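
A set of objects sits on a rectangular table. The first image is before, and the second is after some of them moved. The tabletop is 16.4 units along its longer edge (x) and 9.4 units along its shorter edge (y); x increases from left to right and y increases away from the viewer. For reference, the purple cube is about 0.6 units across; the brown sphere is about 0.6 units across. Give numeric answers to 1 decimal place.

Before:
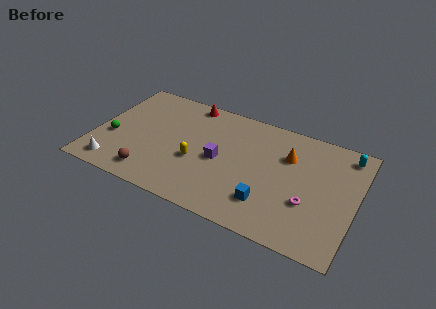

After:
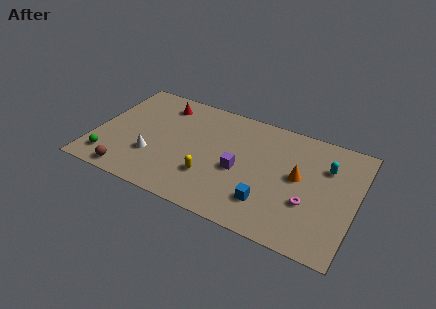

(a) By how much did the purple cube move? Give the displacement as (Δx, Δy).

(1.3, -0.3)

From the two frames, the purple cube sits at roughly (7.9, 4.4) before and (9.2, 4.1) after.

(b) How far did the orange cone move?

1.6

The orange cone was near (12.0, 6.5) before and (12.8, 5.1) after, so it travelled √(0.8² + 1.4²) ≈ 1.6 units.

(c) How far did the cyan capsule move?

1.9

The cyan capsule was near (15.5, 8.1) before and (14.4, 6.6) after, so it travelled √(1.1² + 1.5²) ≈ 1.9 units.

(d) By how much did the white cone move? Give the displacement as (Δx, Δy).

(2.2, 1.7)

The white cone started near (1.6, 1.3) and ended near (3.8, 3.0).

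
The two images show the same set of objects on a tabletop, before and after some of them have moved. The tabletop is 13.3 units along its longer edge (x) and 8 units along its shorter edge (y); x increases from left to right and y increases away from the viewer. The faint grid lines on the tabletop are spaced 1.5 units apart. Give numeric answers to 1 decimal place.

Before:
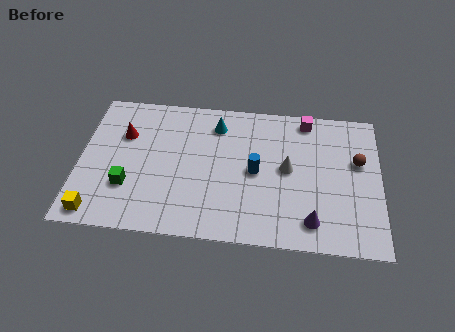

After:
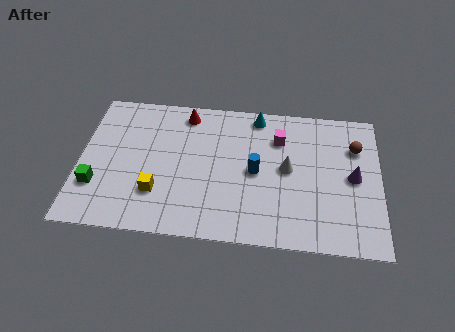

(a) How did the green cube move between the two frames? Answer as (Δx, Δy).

(-1.4, -0.1)

The green cube started near (2.2, 2.5) and ended near (0.8, 2.4).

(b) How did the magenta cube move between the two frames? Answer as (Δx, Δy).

(-1.2, -1.2)

The magenta cube started near (10.0, 7.1) and ended near (8.8, 5.9).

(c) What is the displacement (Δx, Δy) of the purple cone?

(1.8, 2.6)

The purple cone was at about (10.3, 1.4) and moved to about (12.1, 4.0).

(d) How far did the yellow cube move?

3.0

The yellow cube was near (0.9, 0.9) before and (3.5, 2.3) after, so it travelled √(2.6² + 1.4²) ≈ 3.0 units.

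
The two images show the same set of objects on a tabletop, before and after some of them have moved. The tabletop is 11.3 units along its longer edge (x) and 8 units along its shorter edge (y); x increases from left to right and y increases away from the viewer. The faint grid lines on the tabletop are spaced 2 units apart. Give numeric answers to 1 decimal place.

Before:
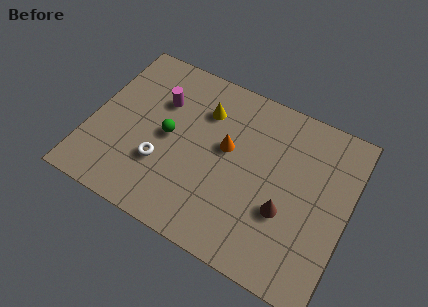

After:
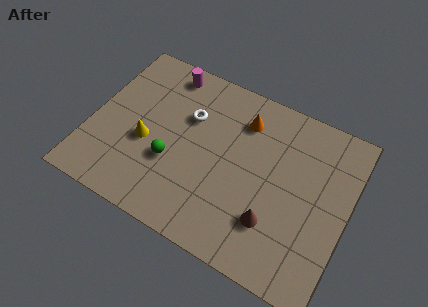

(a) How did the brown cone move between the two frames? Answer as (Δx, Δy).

(-0.4, -0.7)

The brown cone started near (8.7, 2.9) and ended near (8.3, 2.2).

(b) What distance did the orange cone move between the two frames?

1.7

The orange cone moved from about (5.9, 4.6) to (6.4, 6.2), a distance of √(0.5² + 1.6²) ≈ 1.7.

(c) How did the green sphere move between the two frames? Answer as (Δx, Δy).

(0.3, -1.1)

The green sphere was at about (3.4, 4.0) and moved to about (3.7, 2.9).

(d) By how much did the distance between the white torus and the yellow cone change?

-1.0

Before: roughly 3.6 units apart; after: 2.6. That's 1.0 units closer together.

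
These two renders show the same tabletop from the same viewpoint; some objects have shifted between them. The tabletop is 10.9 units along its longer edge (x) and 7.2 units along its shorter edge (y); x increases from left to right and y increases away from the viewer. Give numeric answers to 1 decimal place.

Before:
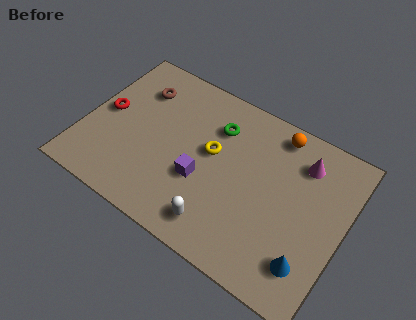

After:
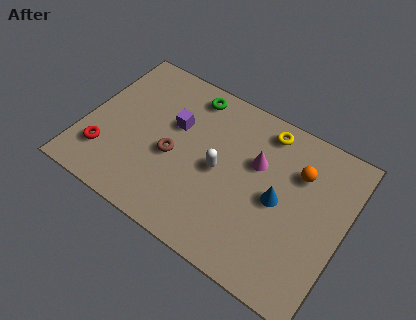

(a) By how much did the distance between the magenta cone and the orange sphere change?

+0.4

Before: roughly 1.4 units apart; after: 1.8. That's 0.4 units further apart.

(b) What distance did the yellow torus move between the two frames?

2.8

The yellow torus was near (5.3, 4.1) before and (7.2, 6.2) after, so it travelled √(1.9² + 2.1²) ≈ 2.8 units.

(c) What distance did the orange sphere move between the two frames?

1.6

From (7.7, 6.3) to (8.8, 5.1), the orange sphere covered √(1.1² + 1.2²) ≈ 1.6 units.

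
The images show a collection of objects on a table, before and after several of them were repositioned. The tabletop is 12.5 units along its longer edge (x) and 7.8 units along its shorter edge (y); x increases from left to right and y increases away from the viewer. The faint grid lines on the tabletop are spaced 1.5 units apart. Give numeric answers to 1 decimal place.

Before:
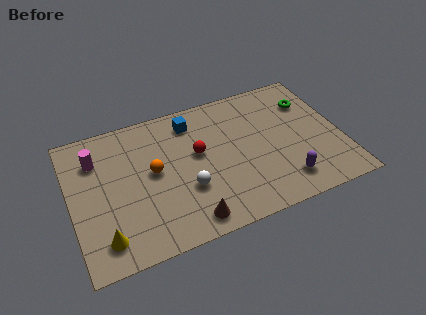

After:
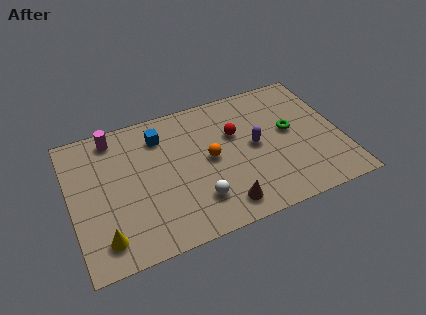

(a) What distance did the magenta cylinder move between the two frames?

1.3

The magenta cylinder was near (1.3, 5.8) before and (2.2, 6.8) after, so it travelled √(0.9² + 1.0²) ≈ 1.3 units.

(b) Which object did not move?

the yellow cone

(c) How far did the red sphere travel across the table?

1.9

The red sphere moved from about (5.9, 4.5) to (7.7, 5.0), a distance of √(1.8² + 0.5²) ≈ 1.9.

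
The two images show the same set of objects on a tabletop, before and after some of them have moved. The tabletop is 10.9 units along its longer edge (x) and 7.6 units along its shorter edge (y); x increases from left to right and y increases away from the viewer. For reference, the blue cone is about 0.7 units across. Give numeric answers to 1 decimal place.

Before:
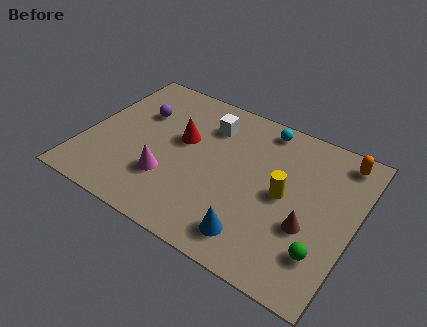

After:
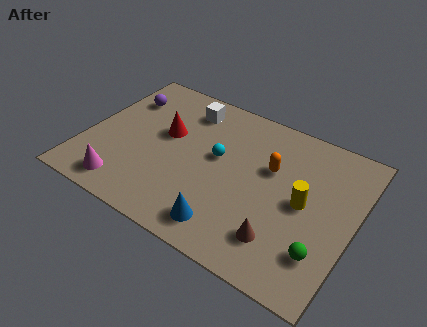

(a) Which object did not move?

the green sphere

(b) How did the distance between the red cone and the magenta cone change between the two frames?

+1.4

They were about 2.2 units apart before and 3.6 after — 1.4 units further apart.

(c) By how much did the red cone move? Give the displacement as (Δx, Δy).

(-0.7, 0.0)

From the two frames, the red cone sits at roughly (3.8, 4.5) before and (3.1, 4.5) after.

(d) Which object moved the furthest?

the orange capsule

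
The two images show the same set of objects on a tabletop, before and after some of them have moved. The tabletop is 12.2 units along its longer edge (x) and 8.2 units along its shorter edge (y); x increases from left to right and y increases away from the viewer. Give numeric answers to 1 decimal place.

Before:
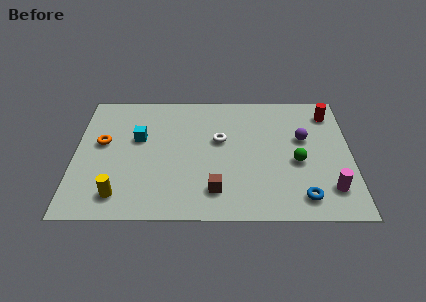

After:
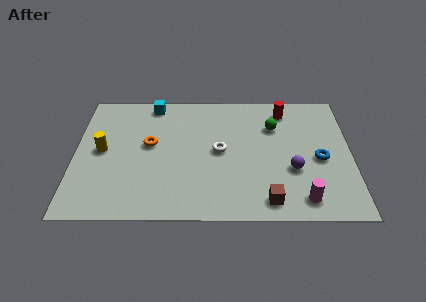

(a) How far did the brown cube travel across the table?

2.4

From (6.2, 1.7) to (8.5, 1.1), the brown cube covered √(2.3² + 0.6²) ≈ 2.4 units.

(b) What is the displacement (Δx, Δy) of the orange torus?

(2.1, -0.1)

The orange torus was at about (1.2, 4.7) and moved to about (3.3, 4.6).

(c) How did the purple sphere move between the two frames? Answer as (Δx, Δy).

(-0.5, -2.0)

The purple sphere was at about (10.1, 5.0) and moved to about (9.6, 3.0).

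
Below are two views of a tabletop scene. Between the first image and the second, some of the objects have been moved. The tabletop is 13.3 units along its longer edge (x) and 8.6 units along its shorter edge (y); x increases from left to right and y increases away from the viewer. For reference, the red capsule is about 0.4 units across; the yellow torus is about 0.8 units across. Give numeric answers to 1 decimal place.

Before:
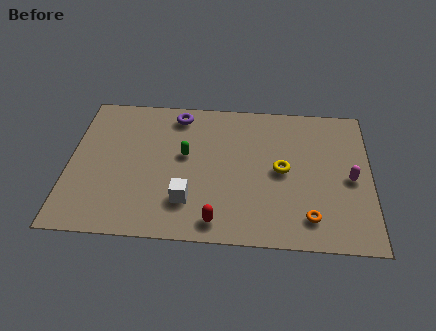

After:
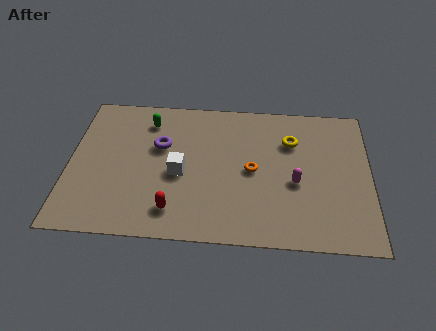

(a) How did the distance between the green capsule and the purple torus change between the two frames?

-0.9

Before: roughly 2.5 units apart; after: 1.6. That's 0.9 units closer together.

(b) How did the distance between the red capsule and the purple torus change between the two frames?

-2.7

They were about 6.6 units apart before and 3.9 after — 2.7 units closer together.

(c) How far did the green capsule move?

2.6

From (5.1, 4.9) to (3.4, 6.9), the green capsule covered √(1.7² + 2.0²) ≈ 2.6 units.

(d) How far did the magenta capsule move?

2.4

The magenta capsule was near (12.4, 4.0) before and (10.0, 3.6) after, so it travelled √(2.4² + 0.4²) ≈ 2.4 units.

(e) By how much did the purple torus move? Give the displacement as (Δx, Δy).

(-0.7, -2.0)

The purple torus was at about (4.7, 7.4) and moved to about (4.0, 5.4).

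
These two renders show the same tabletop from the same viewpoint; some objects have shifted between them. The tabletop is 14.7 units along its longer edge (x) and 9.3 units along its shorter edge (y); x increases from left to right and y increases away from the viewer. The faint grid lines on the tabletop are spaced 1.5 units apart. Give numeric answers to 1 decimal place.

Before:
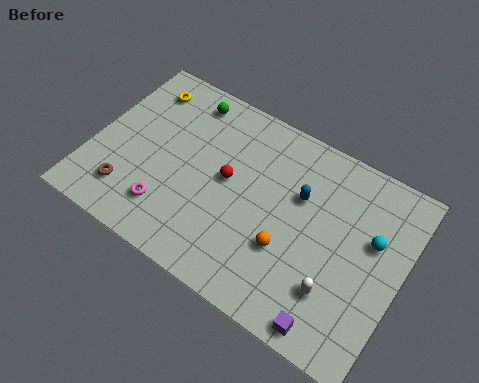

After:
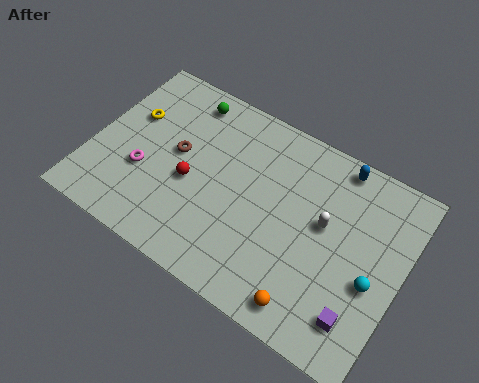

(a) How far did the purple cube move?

1.5

The purple cube moved from about (12.1, 0.9) to (13.2, 1.9), a distance of √(1.1² + 1.0²) ≈ 1.5.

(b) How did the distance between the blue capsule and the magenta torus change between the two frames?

+3.0

They were about 6.9 units apart before and 9.9 after — 3.0 units further apart.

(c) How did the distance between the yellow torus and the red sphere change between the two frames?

-1.6

The distance was about 5.4 in the first image and 3.8 in the second, so they moved 1.6 units closer together.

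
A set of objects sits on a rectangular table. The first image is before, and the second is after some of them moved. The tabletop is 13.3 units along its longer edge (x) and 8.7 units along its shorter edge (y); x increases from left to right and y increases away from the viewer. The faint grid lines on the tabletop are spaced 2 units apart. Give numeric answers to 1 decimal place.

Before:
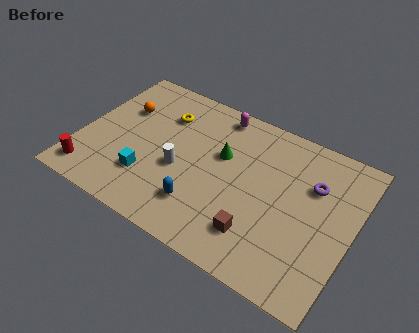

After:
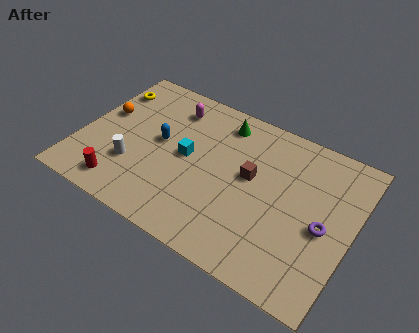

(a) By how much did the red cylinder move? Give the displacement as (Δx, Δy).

(1.6, 0.0)

From the two frames, the red cylinder sits at roughly (0.9, 1.3) before and (2.5, 1.3) after.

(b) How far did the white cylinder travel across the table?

2.4

The white cylinder was near (5.0, 3.6) before and (2.8, 2.7) after, so it travelled √(2.2² + 0.9²) ≈ 2.4 units.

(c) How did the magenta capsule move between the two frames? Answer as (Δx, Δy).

(-2.2, -0.7)

The magenta capsule was at about (6.2, 7.7) and moved to about (4.0, 7.0).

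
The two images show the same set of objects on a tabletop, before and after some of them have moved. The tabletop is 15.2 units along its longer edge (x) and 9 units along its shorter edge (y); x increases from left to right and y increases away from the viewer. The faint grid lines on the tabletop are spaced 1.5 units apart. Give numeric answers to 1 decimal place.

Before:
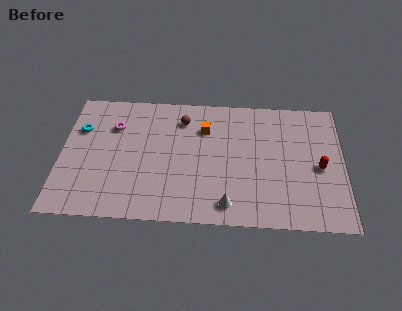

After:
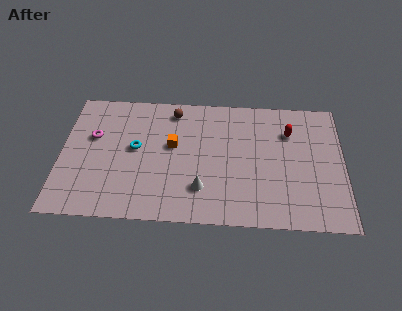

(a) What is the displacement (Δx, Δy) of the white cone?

(-1.4, 1.0)

From the two frames, the white cone sits at roughly (9.0, 1.3) before and (7.6, 2.3) after.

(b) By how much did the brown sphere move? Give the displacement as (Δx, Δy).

(-0.5, 0.6)

From the two frames, the brown sphere sits at roughly (6.5, 7.1) before and (6.0, 7.7) after.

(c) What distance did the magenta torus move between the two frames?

1.4

The magenta torus was near (2.8, 6.4) before and (1.7, 5.6) after, so it travelled √(1.1² + 0.8²) ≈ 1.4 units.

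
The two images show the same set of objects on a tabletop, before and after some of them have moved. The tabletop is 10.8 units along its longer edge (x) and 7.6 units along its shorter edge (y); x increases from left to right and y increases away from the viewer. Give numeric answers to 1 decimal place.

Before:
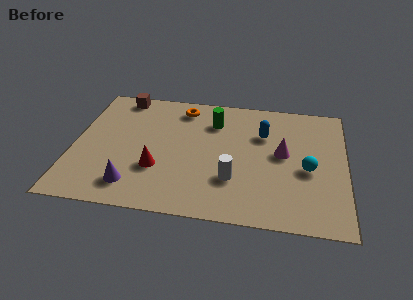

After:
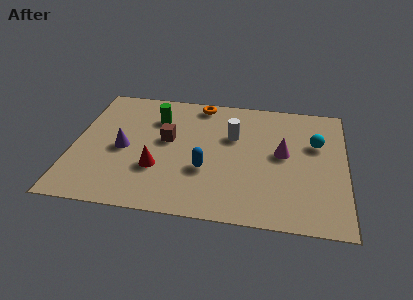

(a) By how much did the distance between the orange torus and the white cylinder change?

-2.3

The distance was about 4.7 in the first image and 2.4 in the second, so they moved 2.3 units closer together.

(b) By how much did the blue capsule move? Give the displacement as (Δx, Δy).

(-2.2, -2.5)

From the two frames, the blue capsule sits at roughly (7.5, 5.2) before and (5.3, 2.7) after.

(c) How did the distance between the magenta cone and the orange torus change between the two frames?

-0.4

The distance was about 4.7 in the first image and 4.3 in the second, so they moved 0.4 units closer together.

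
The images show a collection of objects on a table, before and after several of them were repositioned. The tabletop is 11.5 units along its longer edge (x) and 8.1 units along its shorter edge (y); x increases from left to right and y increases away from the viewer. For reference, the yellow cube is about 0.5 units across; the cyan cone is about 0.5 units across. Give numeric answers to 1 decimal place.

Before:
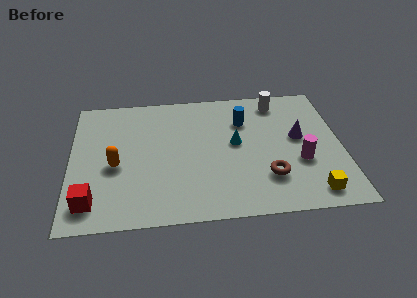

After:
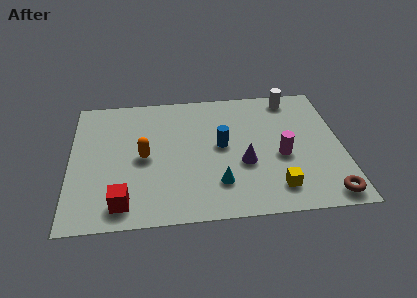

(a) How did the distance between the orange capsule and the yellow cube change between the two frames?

-2.5

Before: roughly 8.5 units apart; after: 6.0. That's 2.5 units closer together.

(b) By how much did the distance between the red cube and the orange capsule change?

+0.5

They were about 2.3 units apart before and 2.8 after — 0.5 units further apart.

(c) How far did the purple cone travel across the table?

2.8

The purple cone was near (9.7, 4.5) before and (7.3, 3.1) after, so it travelled √(2.4² + 1.4²) ≈ 2.8 units.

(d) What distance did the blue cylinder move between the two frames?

1.8

From (7.4, 5.8) to (6.4, 4.3), the blue cylinder covered √(1.0² + 1.5²) ≈ 1.8 units.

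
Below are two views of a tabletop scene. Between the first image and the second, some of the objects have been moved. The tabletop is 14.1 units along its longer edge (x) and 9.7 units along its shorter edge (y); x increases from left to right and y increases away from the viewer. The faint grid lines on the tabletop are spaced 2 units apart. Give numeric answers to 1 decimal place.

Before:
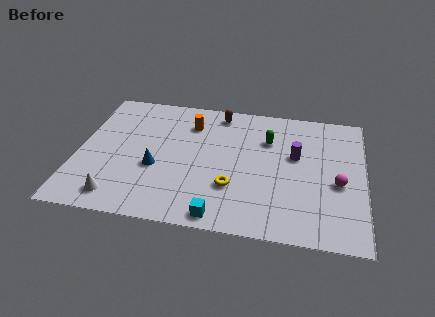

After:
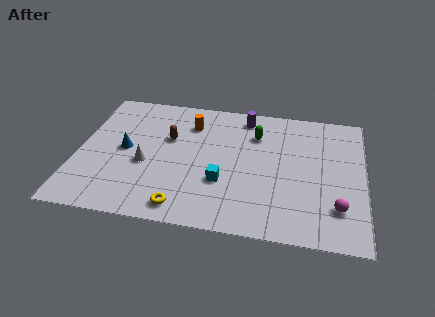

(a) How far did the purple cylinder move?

3.7

The purple cylinder moved from about (10.7, 5.8) to (8.1, 8.4), a distance of √(2.6² + 2.6²) ≈ 3.7.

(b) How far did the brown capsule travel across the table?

3.4

From (6.8, 8.5) to (4.4, 6.1), the brown capsule covered √(2.4² + 2.4²) ≈ 3.4 units.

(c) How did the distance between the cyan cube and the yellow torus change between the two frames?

+0.6

They were about 2.2 units apart before and 2.8 after — 0.6 units further apart.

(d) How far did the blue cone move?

1.9

From (3.9, 3.8) to (2.3, 4.9), the blue cone covered √(1.6² + 1.1²) ≈ 1.9 units.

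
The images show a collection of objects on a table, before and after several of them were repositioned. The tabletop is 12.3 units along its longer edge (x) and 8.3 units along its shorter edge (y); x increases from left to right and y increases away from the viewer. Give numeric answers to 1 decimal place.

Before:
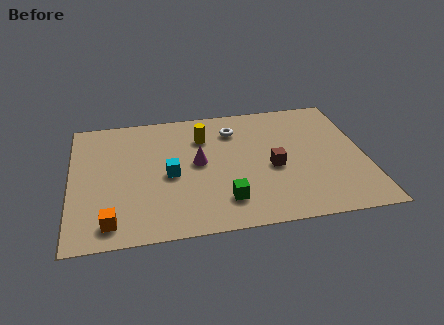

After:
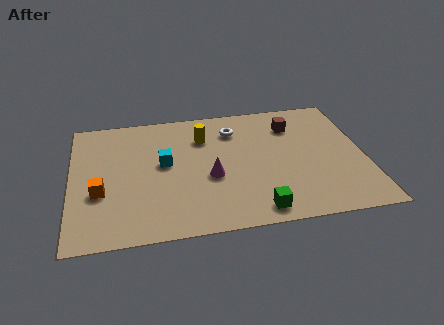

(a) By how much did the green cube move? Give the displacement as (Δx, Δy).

(1.3, -0.8)

The green cube was at about (6.3, 1.8) and moved to about (7.6, 1.0).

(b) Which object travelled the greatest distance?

the brown cube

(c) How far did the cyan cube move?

0.8

From (4.1, 3.8) to (3.9, 4.6), the cyan cube covered √(0.2² + 0.8²) ≈ 0.8 units.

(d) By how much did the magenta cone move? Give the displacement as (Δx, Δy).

(0.5, -1.0)

The magenta cone started near (5.3, 4.4) and ended near (5.8, 3.4).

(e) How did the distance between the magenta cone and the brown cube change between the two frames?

+1.4

They were about 3.2 units apart before and 4.6 after — 1.4 units further apart.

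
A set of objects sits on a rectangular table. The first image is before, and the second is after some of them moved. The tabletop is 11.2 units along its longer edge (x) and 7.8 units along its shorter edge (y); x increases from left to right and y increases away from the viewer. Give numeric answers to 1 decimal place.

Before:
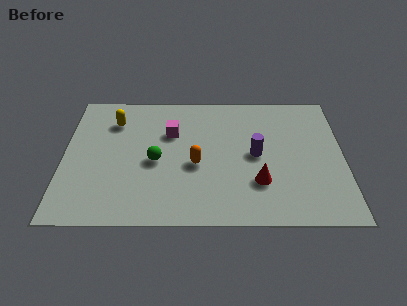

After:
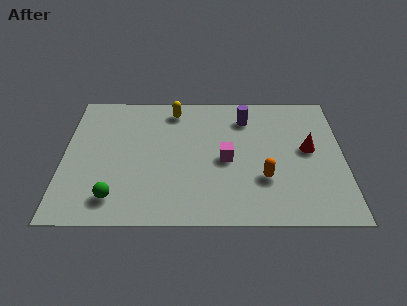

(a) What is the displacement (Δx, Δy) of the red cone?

(2.0, 1.9)

From the two frames, the red cone sits at roughly (7.8, 2.3) before and (9.8, 4.2) after.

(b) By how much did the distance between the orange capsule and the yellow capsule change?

+1.3

Before: roughly 4.2 units apart; after: 5.5. That's 1.3 units further apart.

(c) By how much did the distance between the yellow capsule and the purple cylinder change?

-3.1

The distance was about 6.0 in the first image and 2.9 in the second, so they moved 3.1 units closer together.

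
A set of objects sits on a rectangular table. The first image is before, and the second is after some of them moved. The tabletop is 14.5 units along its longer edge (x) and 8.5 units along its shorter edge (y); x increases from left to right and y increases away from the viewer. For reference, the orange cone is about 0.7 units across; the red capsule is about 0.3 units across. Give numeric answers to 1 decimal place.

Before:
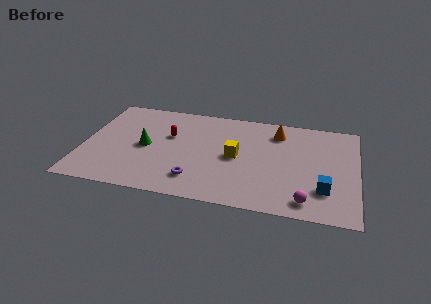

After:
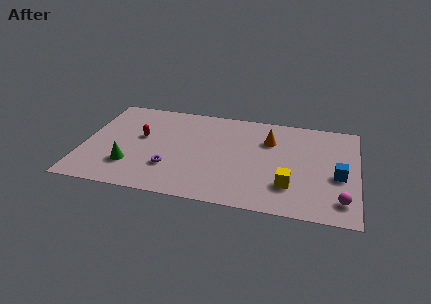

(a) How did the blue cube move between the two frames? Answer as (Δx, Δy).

(0.7, 1.3)

From the two frames, the blue cube sits at roughly (12.8, 2.3) before and (13.5, 3.6) after.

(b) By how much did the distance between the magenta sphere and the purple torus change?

+3.2

The distance was about 5.8 in the first image and 9.0 in the second, so they moved 3.2 units further apart.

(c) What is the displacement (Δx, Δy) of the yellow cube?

(2.9, -1.9)

The yellow cube started near (8.1, 4.2) and ended near (11.0, 2.3).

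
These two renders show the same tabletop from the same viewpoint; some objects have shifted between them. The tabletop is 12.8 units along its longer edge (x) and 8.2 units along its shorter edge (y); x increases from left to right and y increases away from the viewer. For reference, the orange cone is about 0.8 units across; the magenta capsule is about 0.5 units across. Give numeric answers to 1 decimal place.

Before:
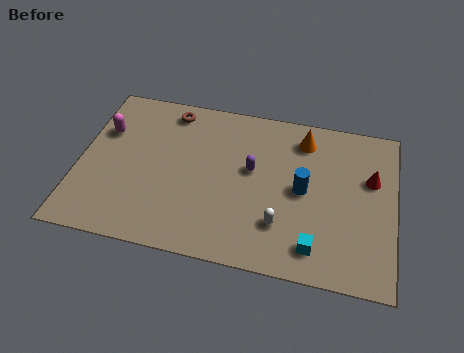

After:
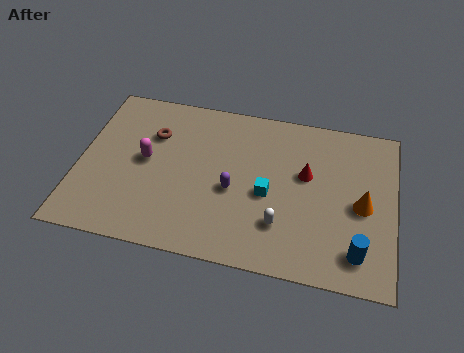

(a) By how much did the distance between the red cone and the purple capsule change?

-1.6

They were about 4.8 units apart before and 3.2 after — 1.6 units closer together.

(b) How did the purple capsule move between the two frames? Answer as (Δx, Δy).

(-0.7, -1.2)

The purple capsule was at about (7.0, 4.7) and moved to about (6.3, 3.5).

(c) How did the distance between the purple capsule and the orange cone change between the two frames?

+2.4

Before: roughly 2.8 units apart; after: 5.2. That's 2.4 units further apart.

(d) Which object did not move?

the white capsule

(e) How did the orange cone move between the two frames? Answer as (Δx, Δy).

(2.5, -2.9)

From the two frames, the orange cone sits at roughly (9.0, 6.7) before and (11.5, 3.8) after.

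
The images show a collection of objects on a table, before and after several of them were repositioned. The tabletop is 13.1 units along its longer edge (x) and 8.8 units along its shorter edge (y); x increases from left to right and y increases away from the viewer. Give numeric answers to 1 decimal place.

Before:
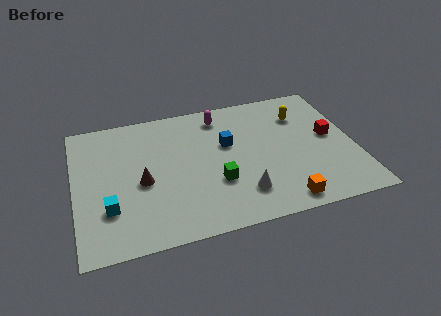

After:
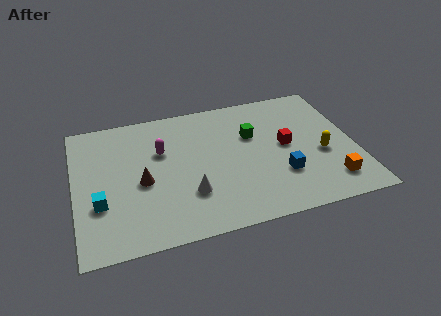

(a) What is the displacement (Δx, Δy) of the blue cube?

(2.3, -2.7)

The blue cube started near (7.2, 5.4) and ended near (9.5, 2.7).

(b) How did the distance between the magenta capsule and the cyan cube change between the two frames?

-3.3

Before: roughly 7.3 units apart; after: 4.0. That's 3.3 units closer together.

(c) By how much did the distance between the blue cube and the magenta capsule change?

+4.2

The distance was about 2.0 in the first image and 6.2 in the second, so they moved 4.2 units further apart.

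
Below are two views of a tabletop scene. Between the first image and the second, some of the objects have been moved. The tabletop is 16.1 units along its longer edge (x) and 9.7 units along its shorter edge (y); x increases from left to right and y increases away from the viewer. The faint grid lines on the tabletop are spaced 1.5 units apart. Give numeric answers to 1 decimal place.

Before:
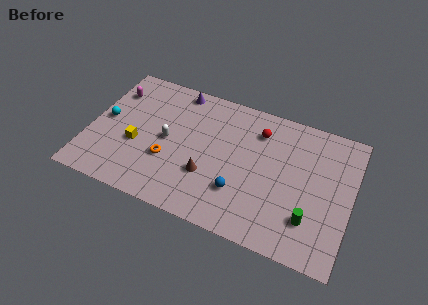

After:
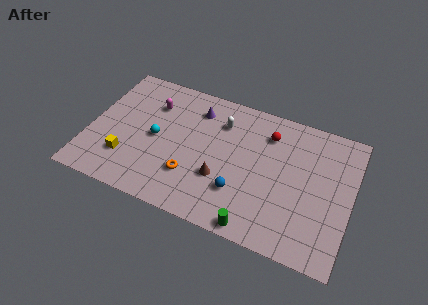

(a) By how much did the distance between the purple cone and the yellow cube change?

+1.1

The distance was about 5.3 in the first image and 6.4 in the second, so they moved 1.1 units further apart.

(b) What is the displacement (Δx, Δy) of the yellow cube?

(-0.5, -1.2)

The yellow cube started near (3.0, 3.8) and ended near (2.5, 2.6).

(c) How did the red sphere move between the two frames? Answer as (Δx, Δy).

(0.6, 0.0)

The red sphere started near (10.2, 7.5) and ended near (10.8, 7.5).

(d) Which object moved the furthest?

the white capsule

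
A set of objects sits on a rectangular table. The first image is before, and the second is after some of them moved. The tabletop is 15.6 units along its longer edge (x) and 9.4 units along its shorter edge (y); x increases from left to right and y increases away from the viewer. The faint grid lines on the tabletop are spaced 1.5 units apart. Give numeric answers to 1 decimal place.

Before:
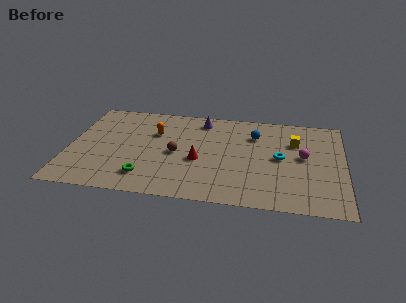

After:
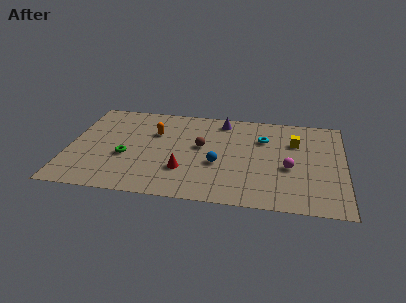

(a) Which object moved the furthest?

the blue sphere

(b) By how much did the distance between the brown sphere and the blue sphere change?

-3.2

They were about 5.1 units apart before and 1.9 after — 3.2 units closer together.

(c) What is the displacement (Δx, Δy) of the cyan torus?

(-1.0, 1.8)

The cyan torus started near (12.0, 4.8) and ended near (11.0, 6.6).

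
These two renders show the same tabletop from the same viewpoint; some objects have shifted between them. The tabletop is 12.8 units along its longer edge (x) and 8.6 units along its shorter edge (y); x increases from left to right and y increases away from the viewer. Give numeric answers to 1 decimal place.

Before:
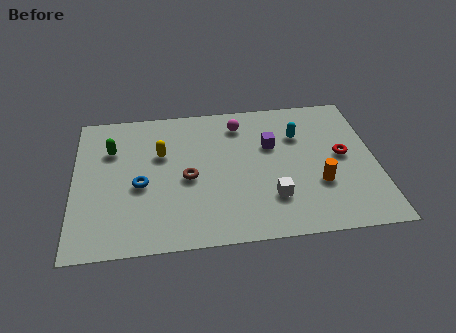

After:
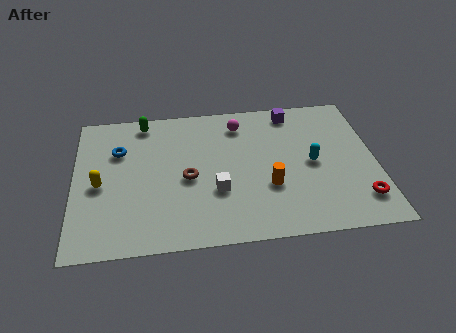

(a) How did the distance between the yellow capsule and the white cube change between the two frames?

-0.6

They were about 5.6 units apart before and 5.0 after — 0.6 units closer together.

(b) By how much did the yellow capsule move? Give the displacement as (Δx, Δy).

(-2.6, -1.6)

The yellow capsule started near (3.7, 5.5) and ended near (1.1, 3.9).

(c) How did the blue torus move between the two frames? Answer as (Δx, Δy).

(-0.9, 2.2)

The blue torus was at about (2.8, 3.7) and moved to about (1.9, 5.9).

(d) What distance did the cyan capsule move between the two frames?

1.9

The cyan capsule was near (9.6, 6.0) before and (10.1, 4.2) after, so it travelled √(0.5² + 1.8²) ≈ 1.9 units.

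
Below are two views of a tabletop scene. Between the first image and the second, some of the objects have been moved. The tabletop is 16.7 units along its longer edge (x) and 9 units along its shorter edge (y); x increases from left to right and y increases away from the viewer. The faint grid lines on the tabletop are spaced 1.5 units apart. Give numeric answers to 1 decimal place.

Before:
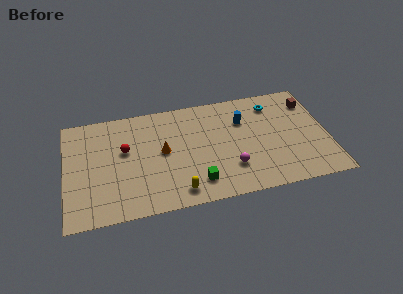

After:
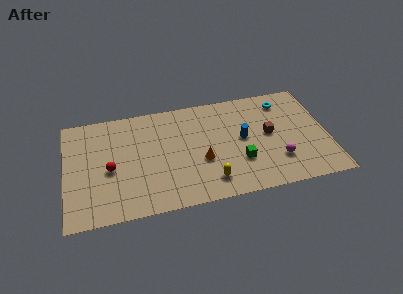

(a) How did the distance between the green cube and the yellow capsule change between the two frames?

+1.0

Before: roughly 1.3 units apart; after: 2.3. That's 1.0 units further apart.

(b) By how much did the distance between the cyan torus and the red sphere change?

+2.0

The distance was about 9.8 in the first image and 11.8 in the second, so they moved 2.0 units further apart.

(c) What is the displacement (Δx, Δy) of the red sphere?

(-1.0, -1.4)

The red sphere started near (3.8, 5.4) and ended near (2.8, 4.0).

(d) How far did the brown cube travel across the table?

3.6

From (15.8, 7.0) to (13.0, 4.8), the brown cube covered √(2.8² + 2.2²) ≈ 3.6 units.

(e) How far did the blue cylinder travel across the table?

1.5

From (11.4, 6.3) to (11.3, 4.8), the blue cylinder covered √(0.1² + 1.5²) ≈ 1.5 units.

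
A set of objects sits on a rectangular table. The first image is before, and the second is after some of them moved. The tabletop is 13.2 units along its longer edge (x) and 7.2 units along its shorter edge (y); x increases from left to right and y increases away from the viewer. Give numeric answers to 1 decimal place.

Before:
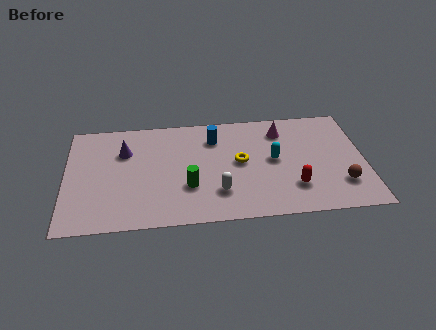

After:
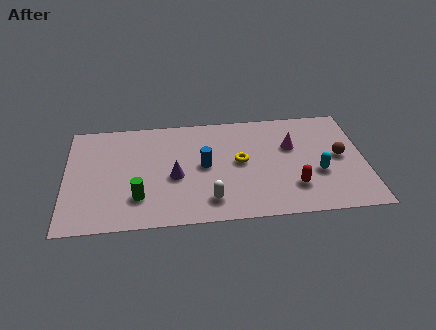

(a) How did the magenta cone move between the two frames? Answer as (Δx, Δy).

(0.4, -1.1)

The magenta cone was at about (9.6, 5.7) and moved to about (10.0, 4.6).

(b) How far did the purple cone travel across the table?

2.9

From (2.6, 5.0) to (4.8, 3.1), the purple cone covered √(2.2² + 1.9²) ≈ 2.9 units.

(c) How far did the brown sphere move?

1.8

The brown sphere was near (12.1, 1.9) before and (12.1, 3.7) after, so it travelled √(0.0² + 1.8²) ≈ 1.8 units.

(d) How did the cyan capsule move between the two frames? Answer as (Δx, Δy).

(1.9, -1.1)

From the two frames, the cyan capsule sits at roughly (9.2, 3.8) before and (11.1, 2.7) after.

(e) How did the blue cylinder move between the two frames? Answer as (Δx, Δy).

(-0.5, -1.8)

The blue cylinder was at about (6.6, 5.5) and moved to about (6.1, 3.7).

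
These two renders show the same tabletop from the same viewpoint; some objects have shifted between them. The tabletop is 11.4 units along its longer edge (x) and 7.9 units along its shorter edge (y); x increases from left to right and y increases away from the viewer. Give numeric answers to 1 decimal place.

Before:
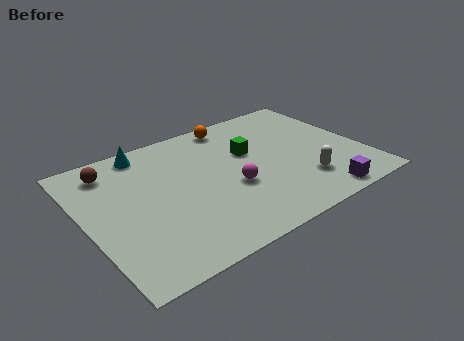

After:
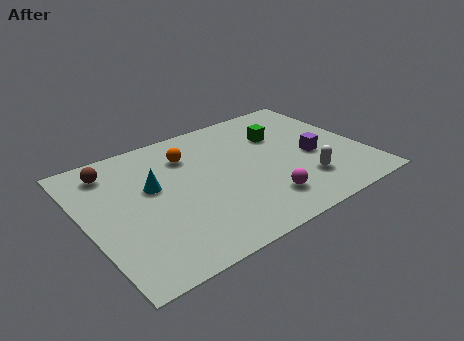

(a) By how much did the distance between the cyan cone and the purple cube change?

-2.1

The distance was about 8.7 in the first image and 6.6 in the second, so they moved 2.1 units closer together.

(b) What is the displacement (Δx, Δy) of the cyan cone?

(-0.1, -2.3)

The cyan cone was at about (2.9, 7.0) and moved to about (2.8, 4.7).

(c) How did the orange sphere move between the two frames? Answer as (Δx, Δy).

(-2.1, -1.1)

The orange sphere was at about (6.6, 7.0) and moved to about (4.5, 5.9).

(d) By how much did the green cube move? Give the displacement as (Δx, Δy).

(1.4, 0.5)

The green cube started near (6.9, 4.9) and ended near (8.3, 5.4).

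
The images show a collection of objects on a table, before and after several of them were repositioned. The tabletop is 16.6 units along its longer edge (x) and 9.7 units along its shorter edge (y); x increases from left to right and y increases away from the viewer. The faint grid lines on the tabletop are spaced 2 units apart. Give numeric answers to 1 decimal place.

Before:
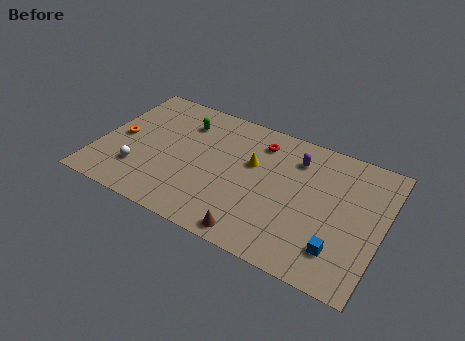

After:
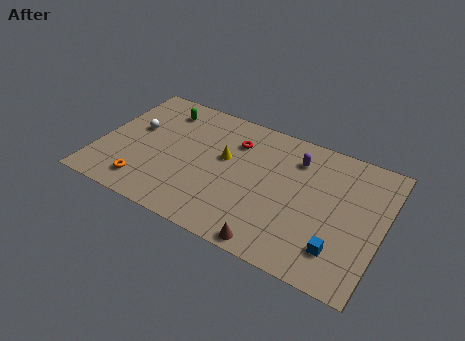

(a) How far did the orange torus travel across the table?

3.6

The orange torus was near (1.2, 4.7) before and (3.1, 1.7) after, so it travelled √(1.9² + 3.0²) ≈ 3.6 units.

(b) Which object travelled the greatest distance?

the orange torus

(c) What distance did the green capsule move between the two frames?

1.5

The green capsule was near (4.6, 7.4) before and (3.2, 7.9) after, so it travelled √(1.4² + 0.5²) ≈ 1.5 units.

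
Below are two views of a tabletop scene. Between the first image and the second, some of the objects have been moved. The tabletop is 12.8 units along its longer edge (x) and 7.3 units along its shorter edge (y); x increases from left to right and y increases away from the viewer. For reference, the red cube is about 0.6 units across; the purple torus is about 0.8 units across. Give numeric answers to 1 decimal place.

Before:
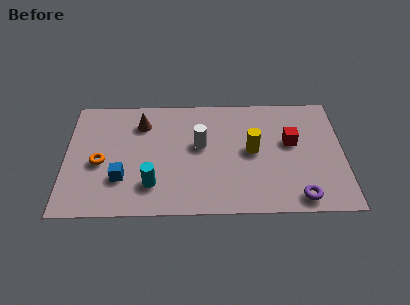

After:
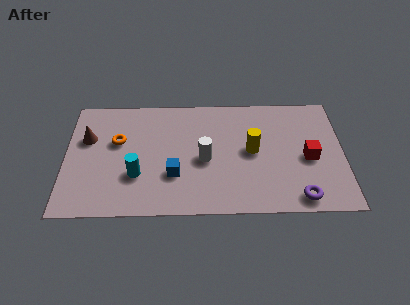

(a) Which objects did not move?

the yellow cylinder and the purple torus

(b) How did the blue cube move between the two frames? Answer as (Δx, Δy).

(2.4, 0.2)

The blue cube started near (2.6, 2.2) and ended near (5.0, 2.4).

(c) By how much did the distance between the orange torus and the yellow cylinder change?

-0.8

The distance was about 7.0 in the first image and 6.2 in the second, so they moved 0.8 units closer together.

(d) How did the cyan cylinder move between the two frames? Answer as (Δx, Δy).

(-0.7, 0.6)

From the two frames, the cyan cylinder sits at roughly (4.0, 1.8) before and (3.3, 2.4) after.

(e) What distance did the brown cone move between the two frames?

2.7

The brown cone moved from about (3.5, 5.6) to (1.0, 4.7), a distance of √(2.5² + 0.9²) ≈ 2.7.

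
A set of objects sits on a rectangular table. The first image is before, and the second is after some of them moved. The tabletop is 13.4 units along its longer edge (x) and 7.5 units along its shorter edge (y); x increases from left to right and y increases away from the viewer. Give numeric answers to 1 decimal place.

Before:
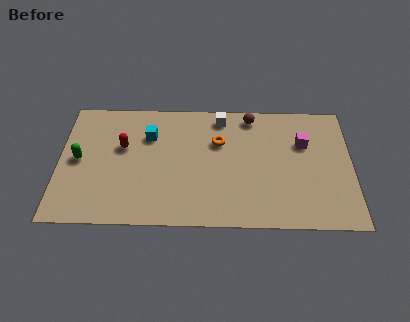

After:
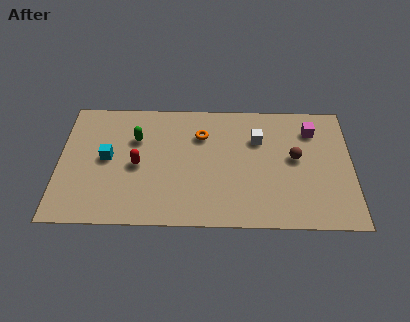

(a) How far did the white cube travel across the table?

2.1

From (7.4, 6.5) to (9.1, 5.2), the white cube covered √(1.7² + 1.3²) ≈ 2.1 units.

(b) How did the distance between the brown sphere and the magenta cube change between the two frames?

-1.0

Before: roughly 2.9 units apart; after: 1.9. That's 1.0 units closer together.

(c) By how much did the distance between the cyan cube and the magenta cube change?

+2.5

Before: roughly 7.1 units apart; after: 9.6. That's 2.5 units further apart.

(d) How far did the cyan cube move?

2.4

From (4.1, 5.3) to (2.2, 3.9), the cyan cube covered √(1.9² + 1.4²) ≈ 2.4 units.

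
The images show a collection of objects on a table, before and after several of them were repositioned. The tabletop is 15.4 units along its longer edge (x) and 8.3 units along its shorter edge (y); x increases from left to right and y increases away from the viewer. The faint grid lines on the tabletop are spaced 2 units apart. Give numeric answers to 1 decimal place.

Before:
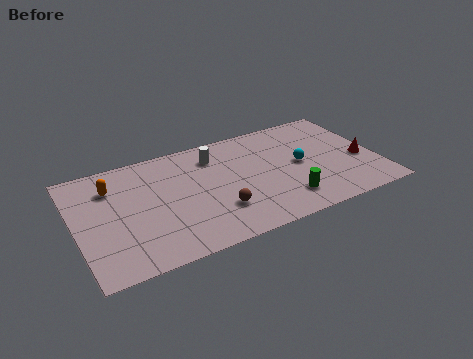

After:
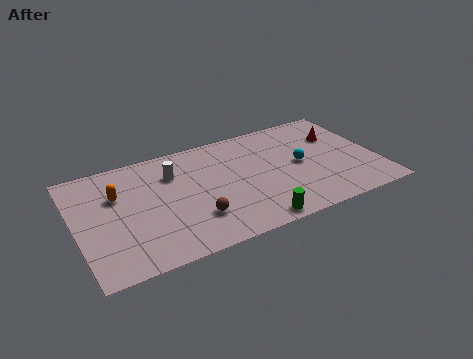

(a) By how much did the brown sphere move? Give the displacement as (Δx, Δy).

(-1.2, -0.1)

The brown sphere started near (7.0, 2.4) and ended near (5.8, 2.3).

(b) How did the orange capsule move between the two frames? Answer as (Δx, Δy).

(0.2, -0.7)

The orange capsule started near (2.0, 6.2) and ended near (2.2, 5.5).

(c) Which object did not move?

the cyan sphere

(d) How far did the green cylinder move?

2.1

The green cylinder moved from about (10.4, 1.8) to (8.6, 0.8), a distance of √(1.8² + 1.0²) ≈ 2.1.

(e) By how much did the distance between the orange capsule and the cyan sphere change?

-0.3

Before: roughly 9.7 units apart; after: 9.4. That's 0.3 units closer together.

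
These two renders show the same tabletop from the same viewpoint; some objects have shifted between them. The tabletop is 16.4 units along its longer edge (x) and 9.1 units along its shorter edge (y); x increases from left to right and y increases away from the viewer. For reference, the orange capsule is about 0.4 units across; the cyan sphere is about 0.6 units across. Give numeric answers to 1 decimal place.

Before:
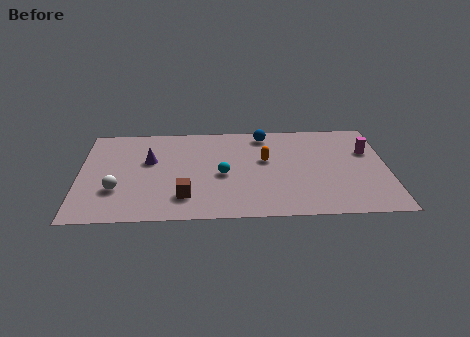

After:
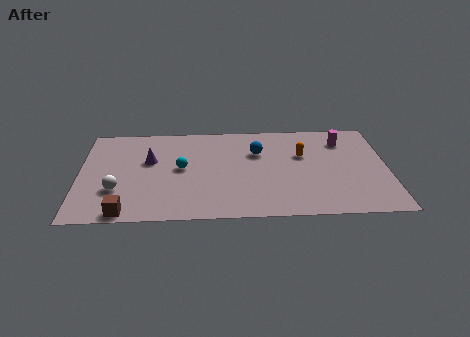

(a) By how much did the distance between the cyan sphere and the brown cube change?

+2.1

The distance was about 2.8 in the first image and 4.9 in the second, so they moved 2.1 units further apart.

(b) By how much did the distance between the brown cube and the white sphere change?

-1.5

The distance was about 3.7 in the first image and 2.2 in the second, so they moved 1.5 units closer together.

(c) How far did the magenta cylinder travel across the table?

1.7

The magenta cylinder moved from about (15.4, 6.0) to (14.1, 7.1), a distance of √(1.3² + 1.1²) ≈ 1.7.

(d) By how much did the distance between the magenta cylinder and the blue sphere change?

-1.1

The distance was about 5.8 in the first image and 4.7 in the second, so they moved 1.1 units closer together.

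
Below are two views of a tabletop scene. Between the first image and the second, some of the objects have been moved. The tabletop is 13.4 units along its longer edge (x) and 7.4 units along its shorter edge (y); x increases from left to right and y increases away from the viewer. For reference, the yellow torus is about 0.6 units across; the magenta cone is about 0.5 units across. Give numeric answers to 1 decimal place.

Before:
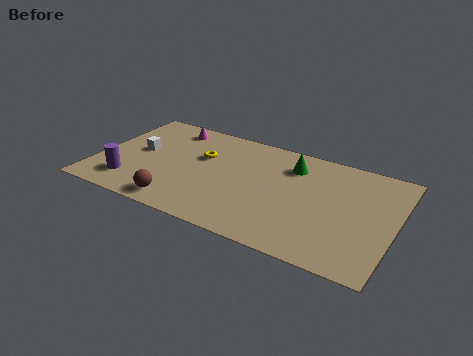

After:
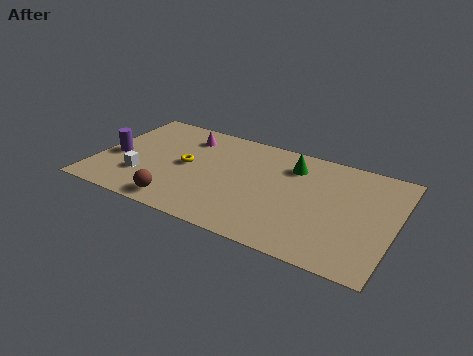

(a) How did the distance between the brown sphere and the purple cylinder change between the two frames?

+1.5

Before: roughly 2.5 units apart; after: 4.0. That's 1.5 units further apart.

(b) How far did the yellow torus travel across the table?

1.1

The yellow torus moved from about (4.6, 4.7) to (4.0, 3.8), a distance of √(0.6² + 0.9²) ≈ 1.1.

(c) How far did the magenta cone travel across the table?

0.9

From (2.9, 6.3) to (3.7, 5.9), the magenta cone covered √(0.8² + 0.4²) ≈ 0.9 units.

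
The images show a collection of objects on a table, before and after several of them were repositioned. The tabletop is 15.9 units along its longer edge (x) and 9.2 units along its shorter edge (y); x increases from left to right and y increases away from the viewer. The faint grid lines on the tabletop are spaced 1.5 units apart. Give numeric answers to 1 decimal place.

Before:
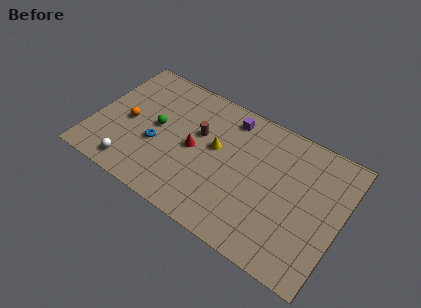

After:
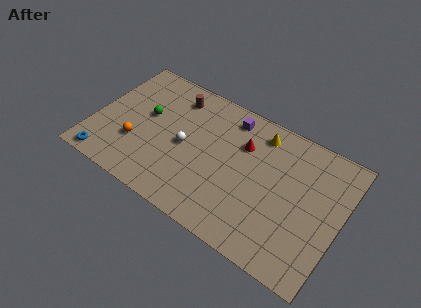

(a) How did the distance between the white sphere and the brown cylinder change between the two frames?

-2.4

They were about 5.7 units apart before and 3.3 after — 2.4 units closer together.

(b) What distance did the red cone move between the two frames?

3.5

The red cone moved from about (6.5, 4.5) to (9.4, 6.4), a distance of √(2.9² + 1.9²) ≈ 3.5.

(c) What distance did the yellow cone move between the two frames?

3.5

The yellow cone moved from about (7.8, 5.3) to (10.3, 7.7), a distance of √(2.5² + 2.4²) ≈ 3.5.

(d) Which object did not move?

the purple cube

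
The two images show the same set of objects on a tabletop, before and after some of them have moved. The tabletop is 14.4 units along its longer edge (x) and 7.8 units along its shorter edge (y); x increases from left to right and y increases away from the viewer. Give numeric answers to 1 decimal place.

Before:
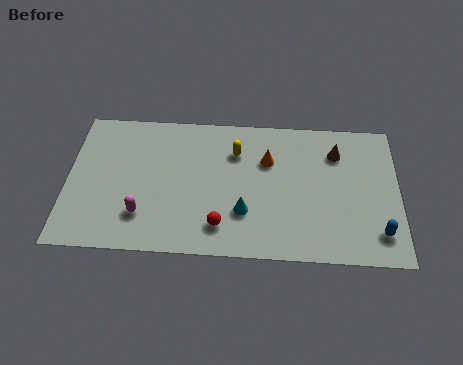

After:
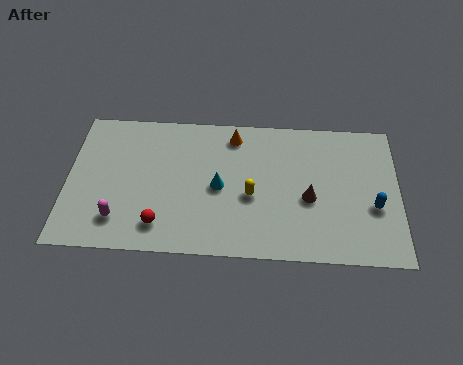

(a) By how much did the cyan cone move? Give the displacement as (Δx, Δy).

(-1.1, 1.3)

From the two frames, the cyan cone sits at roughly (7.7, 2.4) before and (6.6, 3.7) after.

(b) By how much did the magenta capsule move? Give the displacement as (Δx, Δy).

(-1.0, -0.3)

The magenta capsule started near (3.3, 2.0) and ended near (2.3, 1.7).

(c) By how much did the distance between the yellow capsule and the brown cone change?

-1.9

Before: roughly 4.4 units apart; after: 2.5. That's 1.9 units closer together.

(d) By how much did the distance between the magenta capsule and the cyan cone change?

+0.3

The distance was about 4.4 in the first image and 4.7 in the second, so they moved 0.3 units further apart.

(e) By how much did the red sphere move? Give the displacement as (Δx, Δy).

(-2.6, -0.1)

The red sphere was at about (6.7, 1.6) and moved to about (4.1, 1.5).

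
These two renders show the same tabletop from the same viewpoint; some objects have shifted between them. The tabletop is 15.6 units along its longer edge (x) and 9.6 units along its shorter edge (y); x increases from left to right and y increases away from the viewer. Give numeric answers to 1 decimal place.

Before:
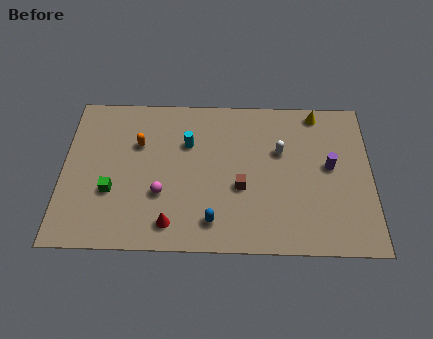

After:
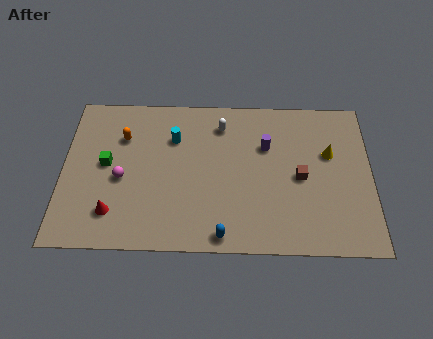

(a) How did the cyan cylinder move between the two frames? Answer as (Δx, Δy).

(-0.7, 0.3)

The cyan cylinder started near (6.3, 6.5) and ended near (5.6, 6.8).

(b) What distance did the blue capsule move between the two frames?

0.9

From (7.6, 1.7) to (8.1, 0.9), the blue capsule covered √(0.5² + 0.8²) ≈ 0.9 units.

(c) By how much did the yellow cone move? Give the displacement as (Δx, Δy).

(0.6, -2.6)

From the two frames, the yellow cone sits at roughly (12.9, 8.6) before and (13.5, 6.0) after.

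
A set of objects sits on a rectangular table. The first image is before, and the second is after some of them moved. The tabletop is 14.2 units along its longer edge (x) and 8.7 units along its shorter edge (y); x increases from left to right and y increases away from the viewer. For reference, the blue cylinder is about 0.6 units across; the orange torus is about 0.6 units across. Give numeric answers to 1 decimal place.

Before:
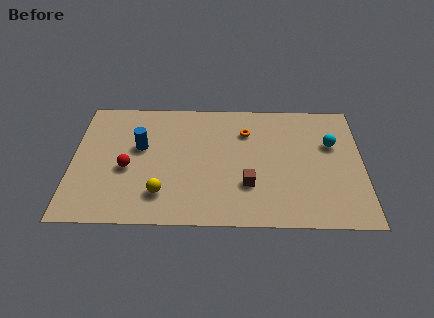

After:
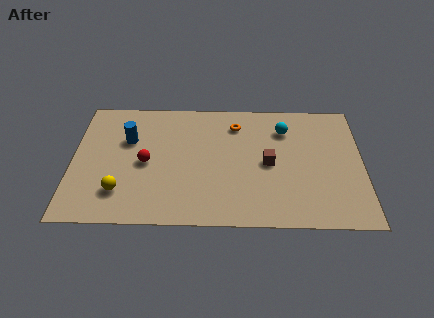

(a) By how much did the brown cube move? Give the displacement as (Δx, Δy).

(1.0, 1.5)

The brown cube was at about (8.6, 2.7) and moved to about (9.6, 4.2).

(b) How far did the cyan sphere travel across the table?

2.5

The cyan sphere was near (12.7, 5.6) before and (10.4, 6.6) after, so it travelled √(2.3² + 1.0²) ≈ 2.5 units.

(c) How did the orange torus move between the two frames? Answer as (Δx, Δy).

(-0.5, 0.5)

The orange torus was at about (8.5, 6.4) and moved to about (8.0, 6.9).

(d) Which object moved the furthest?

the cyan sphere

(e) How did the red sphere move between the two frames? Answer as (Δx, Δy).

(0.9, 0.4)

The red sphere started near (2.7, 3.7) and ended near (3.6, 4.1).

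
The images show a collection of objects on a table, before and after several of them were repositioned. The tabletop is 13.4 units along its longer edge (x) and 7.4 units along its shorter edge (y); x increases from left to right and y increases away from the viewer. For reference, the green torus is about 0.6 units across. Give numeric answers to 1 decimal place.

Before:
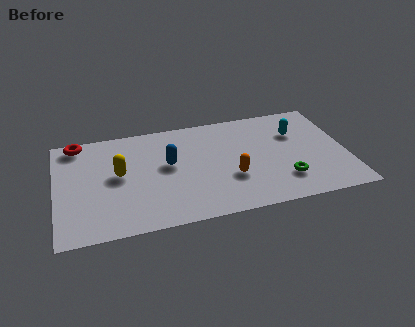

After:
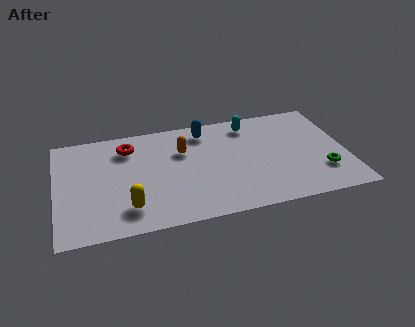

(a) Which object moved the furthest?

the orange capsule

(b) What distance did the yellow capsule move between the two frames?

2.4

From (2.9, 4.0) to (3.2, 1.6), the yellow capsule covered √(0.3² + 2.4²) ≈ 2.4 units.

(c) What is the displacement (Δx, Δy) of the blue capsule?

(1.8, 2.0)

The blue capsule was at about (5.2, 4.2) and moved to about (7.0, 6.2).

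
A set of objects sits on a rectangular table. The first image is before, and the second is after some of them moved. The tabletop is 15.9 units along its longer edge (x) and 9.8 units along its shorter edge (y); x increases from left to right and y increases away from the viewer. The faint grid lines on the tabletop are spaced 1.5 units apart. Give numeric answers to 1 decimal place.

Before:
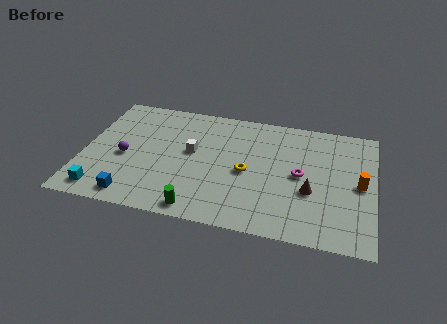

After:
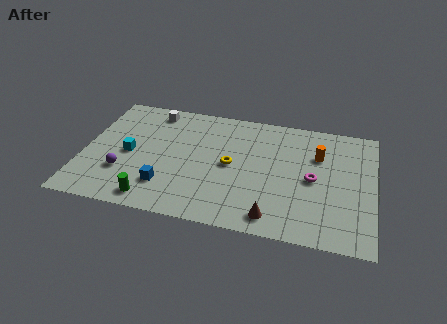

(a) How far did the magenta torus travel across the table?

0.7

The magenta torus was near (11.9, 4.9) before and (12.6, 4.7) after, so it travelled √(0.7² + 0.2²) ≈ 0.7 units.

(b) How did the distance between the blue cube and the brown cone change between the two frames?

-3.8

Before: roughly 9.8 units apart; after: 6.0. That's 3.8 units closer together.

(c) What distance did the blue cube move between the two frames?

2.1

The blue cube moved from about (3.0, 1.2) to (4.7, 2.4), a distance of √(1.7² + 1.2²) ≈ 2.1.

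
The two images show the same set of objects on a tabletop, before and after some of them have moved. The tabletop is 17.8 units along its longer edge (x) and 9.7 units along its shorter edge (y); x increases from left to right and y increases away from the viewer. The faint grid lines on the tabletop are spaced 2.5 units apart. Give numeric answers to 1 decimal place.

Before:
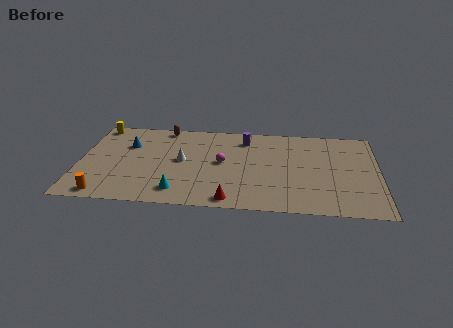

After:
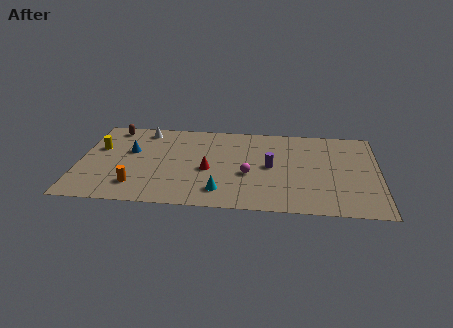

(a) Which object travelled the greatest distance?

the white cone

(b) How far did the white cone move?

4.1

The white cone was near (6.1, 5.1) before and (3.7, 8.4) after, so it travelled √(2.4² + 3.3²) ≈ 4.1 units.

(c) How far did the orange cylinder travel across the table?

2.1

The orange cylinder moved from about (1.7, 1.0) to (3.5, 2.1), a distance of √(1.8² + 1.1²) ≈ 2.1.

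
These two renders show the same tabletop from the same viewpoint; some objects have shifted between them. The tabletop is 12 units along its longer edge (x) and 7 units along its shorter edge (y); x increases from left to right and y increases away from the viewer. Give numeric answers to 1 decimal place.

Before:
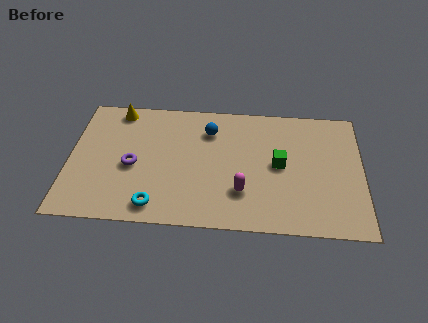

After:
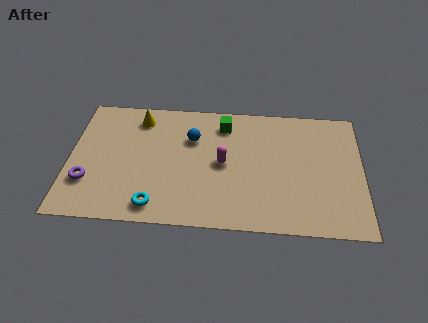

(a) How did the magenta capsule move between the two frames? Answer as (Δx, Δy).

(-0.8, 1.5)

From the two frames, the magenta capsule sits at roughly (7.1, 2.0) before and (6.3, 3.5) after.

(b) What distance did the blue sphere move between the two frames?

0.9

The blue sphere moved from about (5.7, 5.3) to (5.0, 4.8), a distance of √(0.7² + 0.5²) ≈ 0.9.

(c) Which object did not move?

the cyan torus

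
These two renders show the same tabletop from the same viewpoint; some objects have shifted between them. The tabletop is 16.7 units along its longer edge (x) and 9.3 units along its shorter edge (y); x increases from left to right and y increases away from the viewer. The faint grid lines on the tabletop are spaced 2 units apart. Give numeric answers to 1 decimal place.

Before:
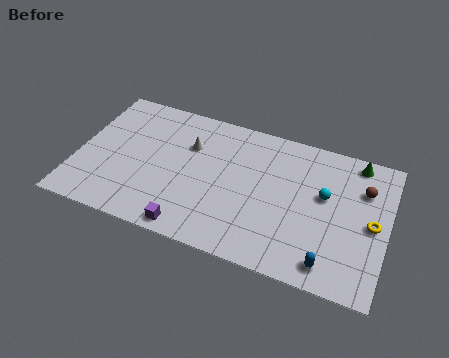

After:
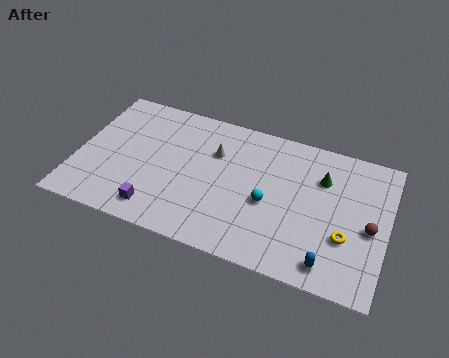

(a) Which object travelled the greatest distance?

the cyan sphere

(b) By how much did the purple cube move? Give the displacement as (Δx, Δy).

(-1.9, 0.6)

From the two frames, the purple cube sits at roughly (6.5, 0.9) before and (4.6, 1.5) after.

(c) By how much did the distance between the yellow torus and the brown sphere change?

-0.6

Before: roughly 2.2 units apart; after: 1.6. That's 0.6 units closer together.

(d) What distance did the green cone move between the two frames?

2.4

The green cone was near (14.8, 8.3) before and (13.1, 6.6) after, so it travelled √(1.7² + 1.7²) ≈ 2.4 units.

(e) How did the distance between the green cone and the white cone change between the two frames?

-3.3

They were about 9.1 units apart before and 5.8 after — 3.3 units closer together.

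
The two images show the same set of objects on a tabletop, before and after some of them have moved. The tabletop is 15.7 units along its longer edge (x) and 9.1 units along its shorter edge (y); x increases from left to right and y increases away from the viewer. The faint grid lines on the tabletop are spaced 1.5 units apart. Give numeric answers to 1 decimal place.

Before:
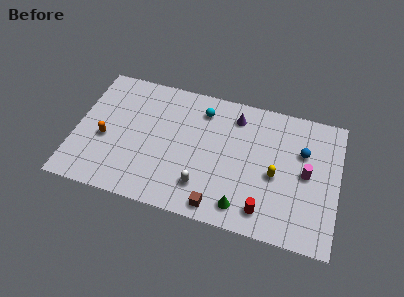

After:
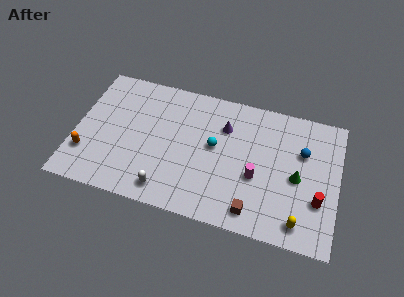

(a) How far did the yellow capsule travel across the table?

3.1

The yellow capsule was near (12.0, 4.0) before and (13.6, 1.3) after, so it travelled √(1.6² + 2.7²) ≈ 3.1 units.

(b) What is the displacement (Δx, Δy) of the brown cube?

(2.1, 0.3)

The brown cube started near (8.8, 1.0) and ended near (10.9, 1.3).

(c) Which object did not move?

the blue sphere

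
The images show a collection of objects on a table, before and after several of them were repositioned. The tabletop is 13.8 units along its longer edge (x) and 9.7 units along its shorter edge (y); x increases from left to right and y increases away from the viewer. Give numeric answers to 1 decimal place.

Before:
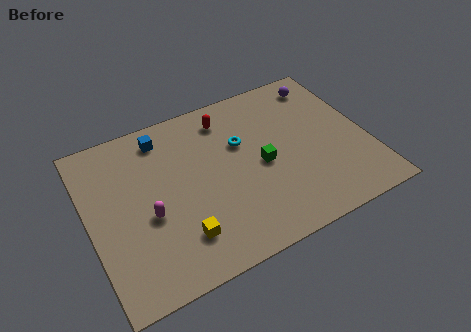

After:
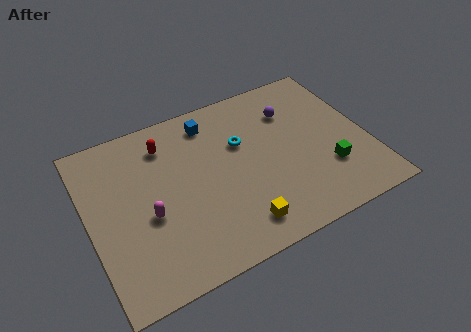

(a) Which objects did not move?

the magenta capsule and the cyan torus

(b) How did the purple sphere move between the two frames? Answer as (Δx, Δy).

(-1.8, -1.1)

From the two frames, the purple sphere sits at roughly (12.2, 8.2) before and (10.4, 7.1) after.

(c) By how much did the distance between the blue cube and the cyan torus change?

-1.9

Before: roughly 4.2 units apart; after: 2.3. That's 1.9 units closer together.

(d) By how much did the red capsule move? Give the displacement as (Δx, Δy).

(-3.1, -0.3)

The red capsule was at about (7.2, 8.0) and moved to about (4.1, 7.7).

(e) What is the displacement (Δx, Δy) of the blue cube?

(2.4, -0.1)

The blue cube was at about (4.0, 8.2) and moved to about (6.4, 8.1).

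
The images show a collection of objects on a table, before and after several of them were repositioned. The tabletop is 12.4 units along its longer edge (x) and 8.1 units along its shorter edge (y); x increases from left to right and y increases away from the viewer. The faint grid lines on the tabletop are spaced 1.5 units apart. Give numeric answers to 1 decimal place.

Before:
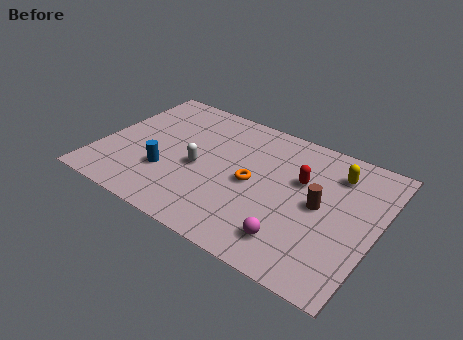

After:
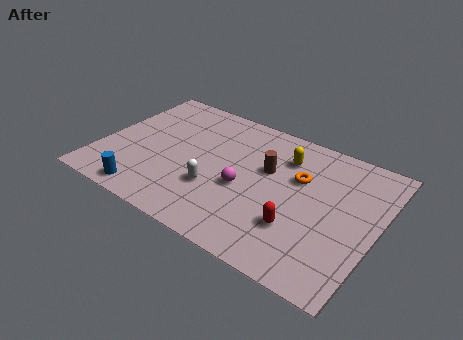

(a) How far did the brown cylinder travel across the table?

2.7

From (9.9, 4.1) to (7.4, 5.0), the brown cylinder covered √(2.5² + 0.9²) ≈ 2.7 units.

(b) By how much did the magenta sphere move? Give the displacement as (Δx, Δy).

(-2.5, 1.8)

From the two frames, the magenta sphere sits at roughly (9.1, 1.6) before and (6.6, 3.4) after.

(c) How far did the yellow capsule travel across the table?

2.3

The yellow capsule moved from about (10.3, 6.3) to (8.0, 6.1), a distance of √(2.3² + 0.2²) ≈ 2.3.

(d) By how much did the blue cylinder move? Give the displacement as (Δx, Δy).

(-0.6, -1.7)

From the two frames, the blue cylinder sits at roughly (3.2, 2.6) before and (2.6, 0.9) after.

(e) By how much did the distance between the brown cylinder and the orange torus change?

-1.6

The distance was about 3.0 in the first image and 1.4 in the second, so they moved 1.6 units closer together.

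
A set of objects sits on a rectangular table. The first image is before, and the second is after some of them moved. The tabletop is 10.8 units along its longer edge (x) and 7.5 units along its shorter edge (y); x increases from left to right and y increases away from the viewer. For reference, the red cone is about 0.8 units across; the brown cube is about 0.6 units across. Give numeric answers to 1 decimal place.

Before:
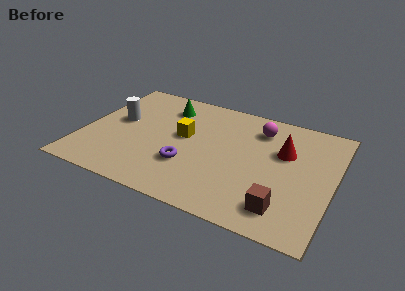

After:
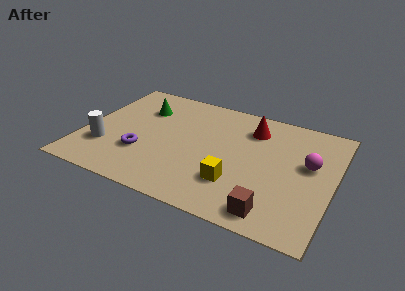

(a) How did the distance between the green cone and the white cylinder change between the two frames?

+0.9

Before: roughly 2.5 units apart; after: 3.4. That's 0.9 units further apart.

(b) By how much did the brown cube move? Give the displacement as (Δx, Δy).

(-0.4, -0.4)

The brown cube started near (8.9, 1.4) and ended near (8.5, 1.0).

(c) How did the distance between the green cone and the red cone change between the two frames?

-0.6

Before: roughly 5.4 units apart; after: 4.8. That's 0.6 units closer together.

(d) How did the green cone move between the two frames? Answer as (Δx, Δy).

(-1.0, -0.5)

From the two frames, the green cone sits at roughly (3.3, 5.9) before and (2.3, 5.4) after.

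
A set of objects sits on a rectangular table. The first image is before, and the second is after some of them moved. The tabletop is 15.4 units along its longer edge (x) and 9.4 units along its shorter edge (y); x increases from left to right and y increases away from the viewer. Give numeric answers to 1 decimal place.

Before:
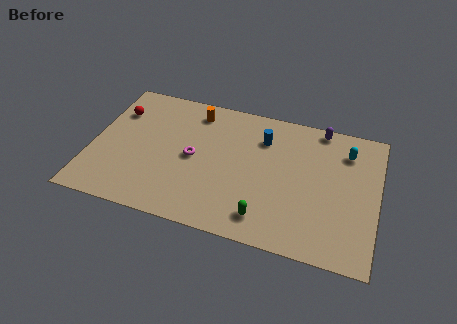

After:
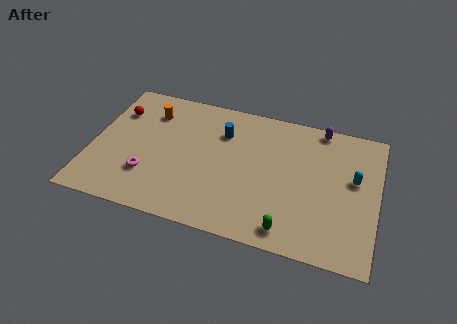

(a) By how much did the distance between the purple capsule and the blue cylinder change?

+2.1

The distance was about 3.4 in the first image and 5.5 in the second, so they moved 2.1 units further apart.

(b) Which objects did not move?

the red sphere and the purple capsule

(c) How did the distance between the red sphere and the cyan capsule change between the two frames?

+0.6

Before: roughly 12.5 units apart; after: 13.1. That's 0.6 units further apart.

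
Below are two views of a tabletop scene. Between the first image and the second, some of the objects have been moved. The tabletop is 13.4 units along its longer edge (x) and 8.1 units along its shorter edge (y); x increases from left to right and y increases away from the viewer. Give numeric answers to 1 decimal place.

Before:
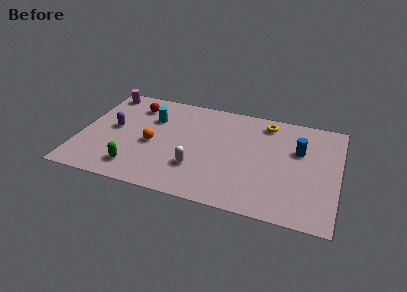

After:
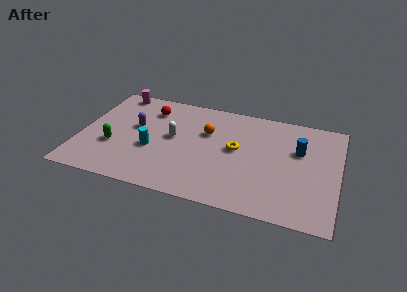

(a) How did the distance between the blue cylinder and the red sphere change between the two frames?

-0.8

The distance was about 8.8 in the first image and 8.0 in the second, so they moved 0.8 units closer together.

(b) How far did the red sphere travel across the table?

0.8

From (2.6, 6.4) to (3.4, 6.3), the red sphere covered √(0.8² + 0.1²) ≈ 0.8 units.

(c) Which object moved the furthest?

the orange sphere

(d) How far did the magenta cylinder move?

0.6

The magenta cylinder moved from about (0.9, 7.1) to (1.5, 7.3), a distance of √(0.6² + 0.2²) ≈ 0.6.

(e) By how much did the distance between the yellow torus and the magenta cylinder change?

-1.4

They were about 8.6 units apart before and 7.2 after — 1.4 units closer together.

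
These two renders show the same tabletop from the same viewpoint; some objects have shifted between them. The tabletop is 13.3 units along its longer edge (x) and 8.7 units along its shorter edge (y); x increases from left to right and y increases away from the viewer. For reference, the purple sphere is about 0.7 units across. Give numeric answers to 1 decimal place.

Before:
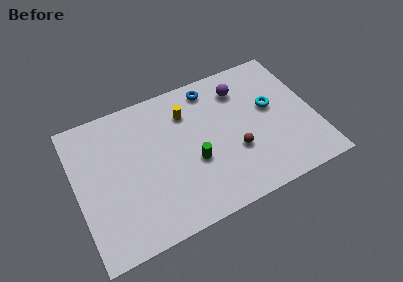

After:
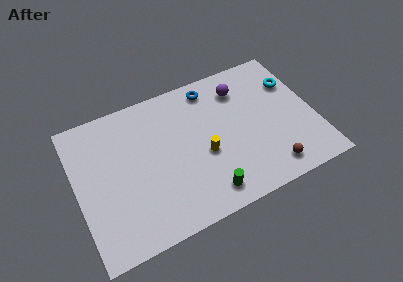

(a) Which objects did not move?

the purple sphere and the blue torus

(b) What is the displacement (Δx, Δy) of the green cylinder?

(0.4, -2.1)

The green cylinder started near (6.4, 3.4) and ended near (6.8, 1.3).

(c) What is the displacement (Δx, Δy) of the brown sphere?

(1.7, -1.8)

The brown sphere started near (8.7, 3.1) and ended near (10.4, 1.3).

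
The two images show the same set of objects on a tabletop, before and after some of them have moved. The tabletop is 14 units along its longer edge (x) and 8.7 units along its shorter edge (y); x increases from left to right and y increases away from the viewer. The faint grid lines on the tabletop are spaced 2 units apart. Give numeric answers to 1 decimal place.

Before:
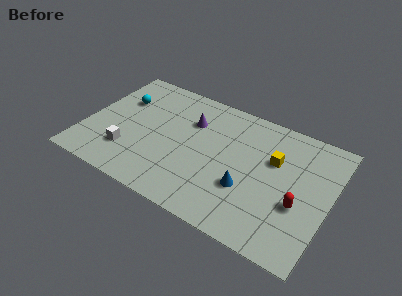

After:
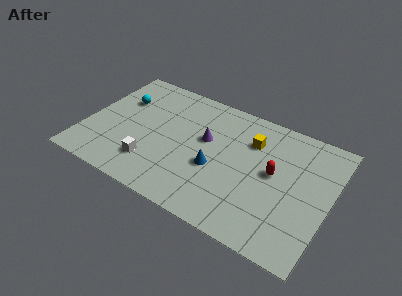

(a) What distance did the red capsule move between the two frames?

2.1

From (12.4, 3.3) to (10.8, 4.7), the red capsule covered √(1.6² + 1.4²) ≈ 2.1 units.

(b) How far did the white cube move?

1.4

The white cube moved from about (2.7, 2.3) to (4.1, 2.1), a distance of √(1.4² + 0.2²) ≈ 1.4.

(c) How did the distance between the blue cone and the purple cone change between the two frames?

-2.9

They were about 4.8 units apart before and 1.9 after — 2.9 units closer together.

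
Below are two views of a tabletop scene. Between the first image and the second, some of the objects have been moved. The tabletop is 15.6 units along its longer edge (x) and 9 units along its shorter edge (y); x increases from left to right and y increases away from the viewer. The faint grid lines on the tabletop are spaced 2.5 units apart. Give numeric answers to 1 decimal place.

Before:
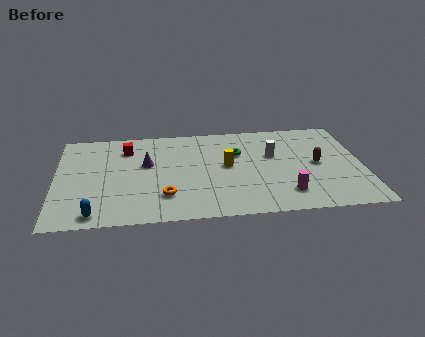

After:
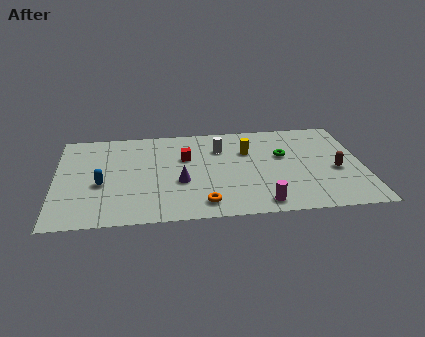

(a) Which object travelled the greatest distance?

the red cube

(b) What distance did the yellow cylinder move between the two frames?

1.7

From (8.7, 4.8) to (9.8, 6.1), the yellow cylinder covered √(1.1² + 1.3²) ≈ 1.7 units.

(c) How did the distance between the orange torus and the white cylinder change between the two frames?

-1.3

They were about 6.5 units apart before and 5.2 after — 1.3 units closer together.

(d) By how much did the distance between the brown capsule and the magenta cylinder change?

+1.6

The distance was about 3.1 in the first image and 4.7 in the second, so they moved 1.6 units further apart.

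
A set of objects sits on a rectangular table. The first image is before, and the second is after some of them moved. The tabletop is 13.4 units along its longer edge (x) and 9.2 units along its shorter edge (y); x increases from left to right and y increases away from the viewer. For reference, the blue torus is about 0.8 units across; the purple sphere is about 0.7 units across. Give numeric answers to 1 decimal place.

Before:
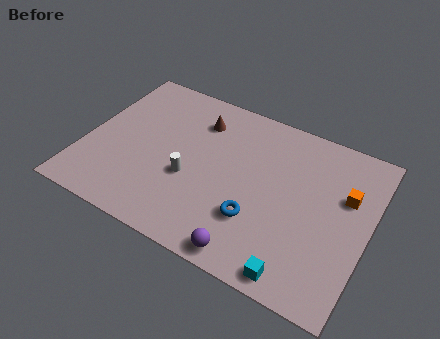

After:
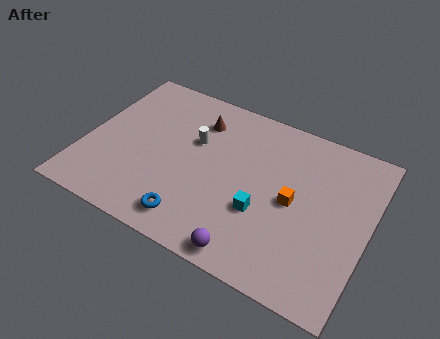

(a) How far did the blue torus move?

3.1

The blue torus was near (8.4, 2.8) before and (5.6, 1.4) after, so it travelled √(2.8² + 1.4²) ≈ 3.1 units.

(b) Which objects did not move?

the purple sphere and the brown cone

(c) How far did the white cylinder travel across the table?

2.2

From (5.1, 3.6) to (5.0, 5.8), the white cylinder covered √(0.1² + 2.2²) ≈ 2.2 units.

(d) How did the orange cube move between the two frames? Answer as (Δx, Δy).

(-2.3, -1.4)

From the two frames, the orange cube sits at roughly (12.2, 5.9) before and (9.9, 4.5) after.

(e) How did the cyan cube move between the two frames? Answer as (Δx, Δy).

(-2.0, 2.4)

The cyan cube was at about (10.6, 0.9) and moved to about (8.6, 3.3).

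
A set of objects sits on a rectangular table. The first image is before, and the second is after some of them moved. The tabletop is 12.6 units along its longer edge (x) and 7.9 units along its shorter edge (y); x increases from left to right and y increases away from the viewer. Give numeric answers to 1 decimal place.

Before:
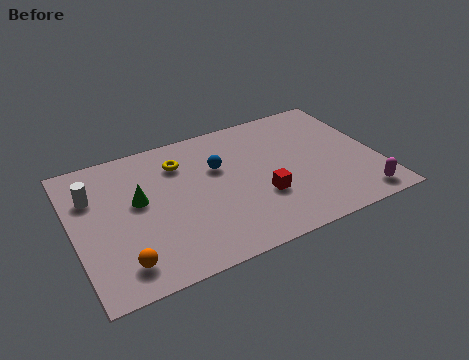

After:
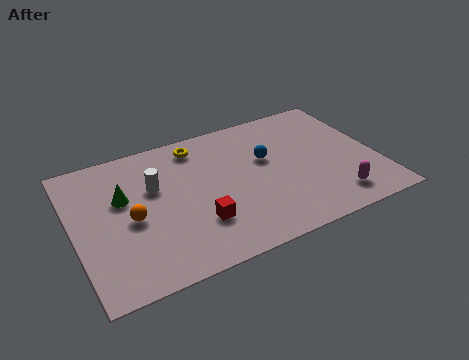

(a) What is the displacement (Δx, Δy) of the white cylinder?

(2.5, -0.5)

From the two frames, the white cylinder sits at roughly (0.9, 5.5) before and (3.4, 5.0) after.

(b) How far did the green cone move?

0.7

The green cone was near (2.7, 4.5) before and (2.1, 4.9) after, so it travelled √(0.6² + 0.4²) ≈ 0.7 units.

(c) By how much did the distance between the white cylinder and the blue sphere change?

-0.5

The distance was about 5.2 in the first image and 4.7 in the second, so they moved 0.5 units closer together.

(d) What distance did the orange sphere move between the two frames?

2.3

The orange sphere was near (1.7, 1.4) before and (2.3, 3.6) after, so it travelled √(0.6² + 2.2²) ≈ 2.3 units.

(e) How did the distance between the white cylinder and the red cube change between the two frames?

-4.2

The distance was about 7.3 in the first image and 3.1 in the second, so they moved 4.2 units closer together.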